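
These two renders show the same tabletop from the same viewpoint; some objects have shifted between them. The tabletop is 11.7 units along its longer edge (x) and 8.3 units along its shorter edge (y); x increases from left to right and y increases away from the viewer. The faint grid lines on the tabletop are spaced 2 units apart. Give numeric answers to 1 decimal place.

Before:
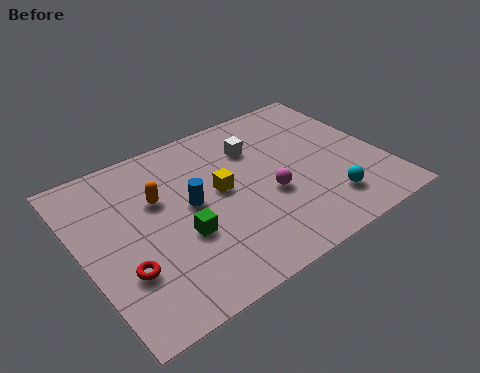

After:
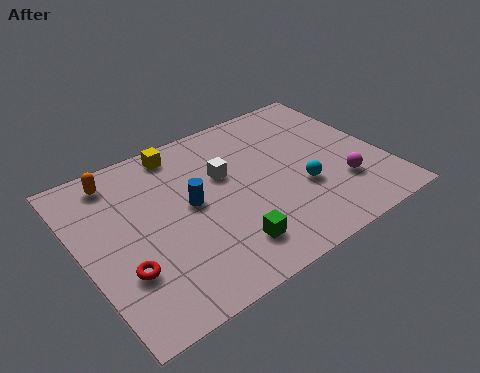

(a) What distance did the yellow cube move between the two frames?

3.0

The yellow cube was near (5.4, 4.5) before and (4.3, 7.3) after, so it travelled √(1.1² + 2.8²) ≈ 3.0 units.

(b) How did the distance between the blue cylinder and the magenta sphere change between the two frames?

+2.8

They were about 3.1 units apart before and 5.9 after — 2.8 units further apart.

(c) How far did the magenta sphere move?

2.8

The magenta sphere was near (7.1, 3.3) before and (9.8, 2.4) after, so it travelled √(2.7² + 0.9²) ≈ 2.8 units.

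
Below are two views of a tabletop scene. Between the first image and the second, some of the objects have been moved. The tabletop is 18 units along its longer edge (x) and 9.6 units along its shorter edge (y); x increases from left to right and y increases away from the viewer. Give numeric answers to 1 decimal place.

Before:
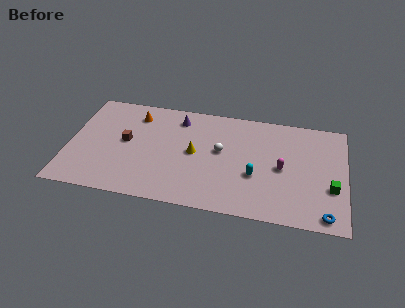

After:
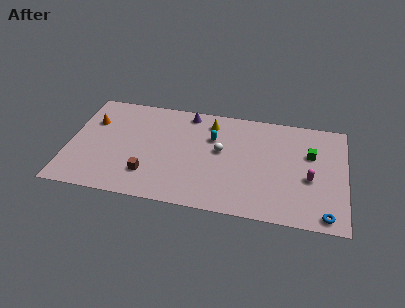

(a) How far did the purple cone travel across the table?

0.8

The purple cone was near (7.0, 7.9) before and (7.6, 8.5) after, so it travelled √(0.6² + 0.6²) ≈ 0.8 units.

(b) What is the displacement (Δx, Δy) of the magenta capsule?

(1.8, -0.6)

From the two frames, the magenta capsule sits at roughly (13.9, 4.6) before and (15.7, 4.0) after.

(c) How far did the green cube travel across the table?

3.1

The green cube moved from about (17.1, 3.4) to (15.7, 6.2), a distance of √(1.4² + 2.8²) ≈ 3.1.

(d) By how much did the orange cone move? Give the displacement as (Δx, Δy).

(-2.8, -1.1)

From the two frames, the orange cone sits at roughly (4.2, 7.7) before and (1.4, 6.6) after.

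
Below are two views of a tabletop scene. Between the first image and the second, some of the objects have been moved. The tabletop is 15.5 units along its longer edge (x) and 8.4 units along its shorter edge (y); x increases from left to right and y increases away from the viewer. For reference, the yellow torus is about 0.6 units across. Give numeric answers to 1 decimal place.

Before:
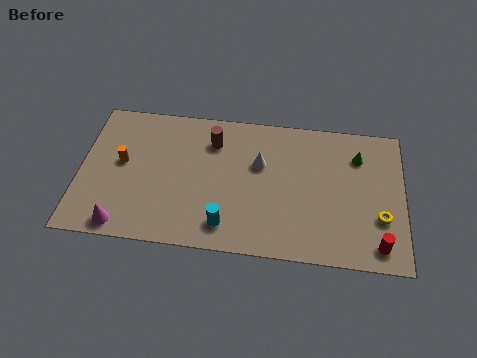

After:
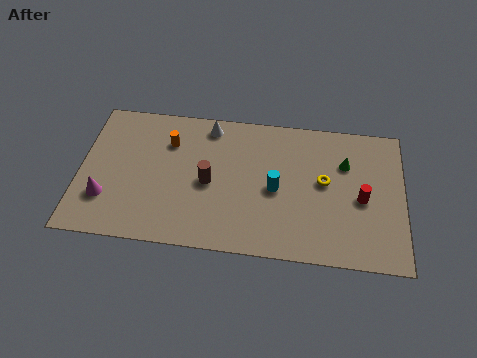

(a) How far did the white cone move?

3.2

From (8.6, 5.3) to (6.1, 7.3), the white cone covered √(2.5² + 2.0²) ≈ 3.2 units.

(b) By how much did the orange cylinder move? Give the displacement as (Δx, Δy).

(2.2, 1.5)

From the two frames, the orange cylinder sits at roughly (2.0, 4.6) before and (4.2, 6.1) after.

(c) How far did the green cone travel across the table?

0.8

The green cone was near (13.3, 6.3) before and (12.7, 5.8) after, so it travelled √(0.6² + 0.5²) ≈ 0.8 units.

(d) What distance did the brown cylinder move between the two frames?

2.5

The brown cylinder moved from about (6.3, 6.4) to (6.2, 3.9), a distance of √(0.1² + 2.5²) ≈ 2.5.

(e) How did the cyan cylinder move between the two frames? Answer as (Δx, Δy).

(2.3, 2.4)

From the two frames, the cyan cylinder sits at roughly (7.1, 1.5) before and (9.4, 3.9) after.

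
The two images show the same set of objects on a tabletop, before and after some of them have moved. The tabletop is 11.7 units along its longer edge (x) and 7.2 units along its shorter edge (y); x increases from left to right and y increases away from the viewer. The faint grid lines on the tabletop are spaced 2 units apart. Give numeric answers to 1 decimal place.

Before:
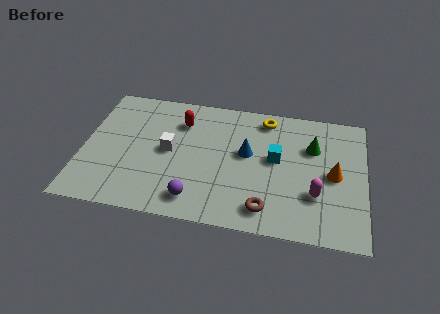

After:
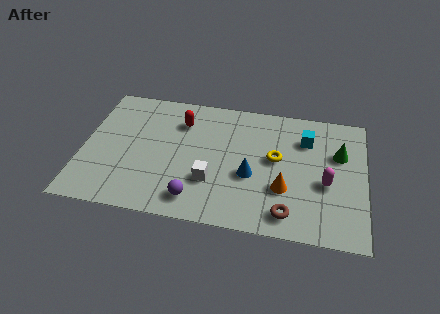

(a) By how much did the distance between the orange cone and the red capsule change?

-1.4

The distance was about 6.7 in the first image and 5.3 in the second, so they moved 1.4 units closer together.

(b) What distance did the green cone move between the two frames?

1.1

The green cone moved from about (9.5, 4.9) to (10.6, 4.7), a distance of √(1.1² + 0.2²) ≈ 1.1.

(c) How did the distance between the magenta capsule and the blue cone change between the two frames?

-0.3

Before: roughly 3.4 units apart; after: 3.1. That's 0.3 units closer together.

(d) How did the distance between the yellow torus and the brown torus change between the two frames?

-2.0

Before: roughly 5.0 units apart; after: 3.0. That's 2.0 units closer together.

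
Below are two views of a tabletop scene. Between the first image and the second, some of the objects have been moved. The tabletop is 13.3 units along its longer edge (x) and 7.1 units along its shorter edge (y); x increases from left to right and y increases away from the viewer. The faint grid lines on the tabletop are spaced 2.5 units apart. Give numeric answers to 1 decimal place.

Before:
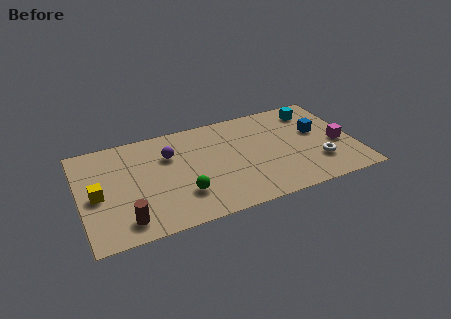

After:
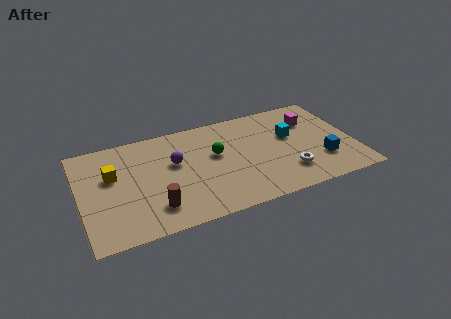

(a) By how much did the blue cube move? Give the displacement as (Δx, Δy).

(0.0, -2.1)

The blue cube was at about (11.6, 4.2) and moved to about (11.6, 2.1).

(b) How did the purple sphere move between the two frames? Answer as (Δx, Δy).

(0.2, -0.6)

The purple sphere started near (4.4, 4.9) and ended near (4.6, 4.3).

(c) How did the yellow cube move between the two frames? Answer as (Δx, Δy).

(0.8, 1.1)

From the two frames, the yellow cube sits at roughly (0.8, 3.3) before and (1.6, 4.4) after.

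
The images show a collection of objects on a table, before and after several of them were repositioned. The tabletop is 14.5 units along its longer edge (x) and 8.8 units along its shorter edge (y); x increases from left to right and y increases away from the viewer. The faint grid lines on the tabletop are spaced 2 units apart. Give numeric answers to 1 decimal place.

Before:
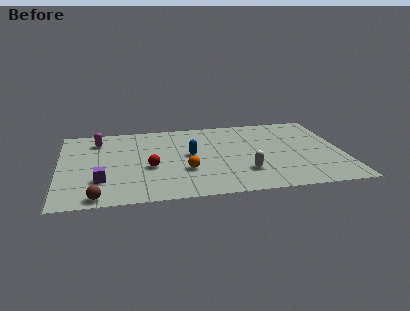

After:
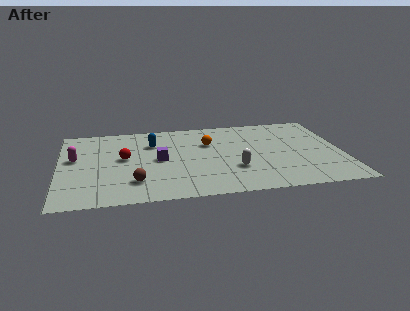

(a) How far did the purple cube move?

3.6

The purple cube was near (2.1, 2.5) before and (5.1, 4.4) after, so it travelled √(3.0² + 1.9²) ≈ 3.6 units.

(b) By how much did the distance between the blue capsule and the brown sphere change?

-1.9

The distance was about 6.2 in the first image and 4.3 in the second, so they moved 1.9 units closer together.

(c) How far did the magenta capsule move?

2.2

The magenta capsule moved from about (2.0, 7.0) to (0.8, 5.1), a distance of √(1.2² + 1.9²) ≈ 2.2.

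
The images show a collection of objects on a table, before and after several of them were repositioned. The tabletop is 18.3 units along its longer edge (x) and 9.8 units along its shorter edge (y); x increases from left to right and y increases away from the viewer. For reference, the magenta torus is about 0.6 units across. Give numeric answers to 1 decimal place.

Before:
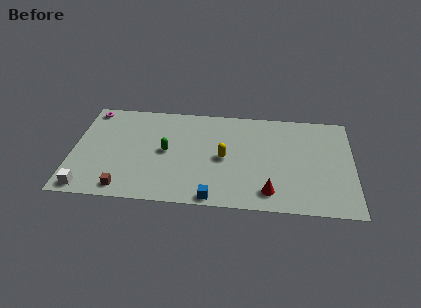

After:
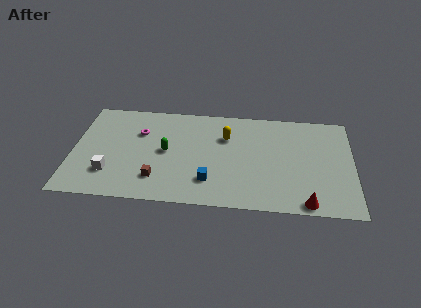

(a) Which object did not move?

the green capsule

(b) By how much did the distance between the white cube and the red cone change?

+1.1

The distance was about 11.8 in the first image and 12.9 in the second, so they moved 1.1 units further apart.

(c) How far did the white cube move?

2.1

The white cube moved from about (1.1, 1.0) to (2.5, 2.6), a distance of √(1.4² + 1.6²) ≈ 2.1.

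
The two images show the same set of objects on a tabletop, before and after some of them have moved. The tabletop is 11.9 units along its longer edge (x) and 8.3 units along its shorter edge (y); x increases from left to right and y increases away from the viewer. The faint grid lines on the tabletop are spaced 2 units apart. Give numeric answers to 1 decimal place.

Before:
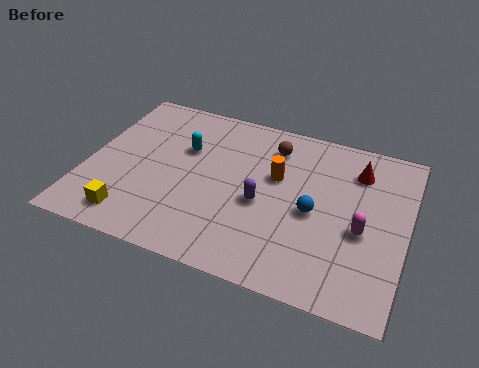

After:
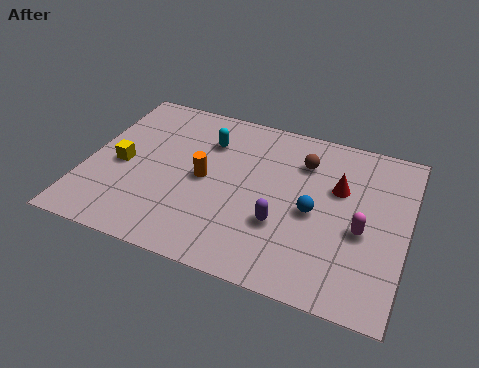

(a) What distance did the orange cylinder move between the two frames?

2.8

The orange cylinder moved from about (7.0, 5.1) to (4.4, 4.1), a distance of √(2.6² + 1.0²) ≈ 2.8.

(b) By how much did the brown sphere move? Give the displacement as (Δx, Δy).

(1.2, -0.4)

From the two frames, the brown sphere sits at roughly (6.7, 6.6) before and (7.9, 6.2) after.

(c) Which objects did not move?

the blue sphere and the magenta capsule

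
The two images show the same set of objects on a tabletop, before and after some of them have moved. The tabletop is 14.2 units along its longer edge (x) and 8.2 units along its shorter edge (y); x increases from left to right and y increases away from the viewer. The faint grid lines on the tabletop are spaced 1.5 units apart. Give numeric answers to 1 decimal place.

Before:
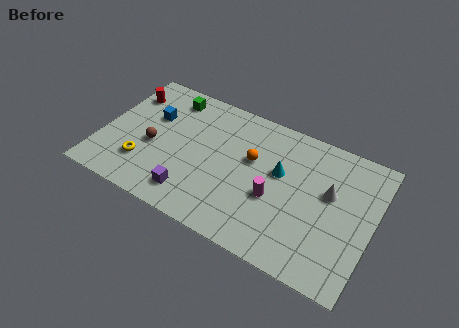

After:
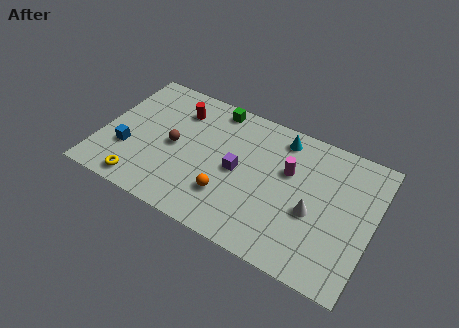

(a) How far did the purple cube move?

3.3

The purple cube was near (5.1, 1.5) before and (7.2, 4.0) after, so it travelled √(2.1² + 2.5²) ≈ 3.3 units.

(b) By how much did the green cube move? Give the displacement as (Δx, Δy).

(2.4, 0.4)

The green cube started near (3.1, 6.9) and ended near (5.5, 7.3).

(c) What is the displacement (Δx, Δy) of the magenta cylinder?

(0.5, 1.9)

The magenta cylinder started near (9.2, 3.3) and ended near (9.7, 5.2).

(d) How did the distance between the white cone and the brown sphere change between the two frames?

-1.9

They were about 9.3 units apart before and 7.4 after — 1.9 units closer together.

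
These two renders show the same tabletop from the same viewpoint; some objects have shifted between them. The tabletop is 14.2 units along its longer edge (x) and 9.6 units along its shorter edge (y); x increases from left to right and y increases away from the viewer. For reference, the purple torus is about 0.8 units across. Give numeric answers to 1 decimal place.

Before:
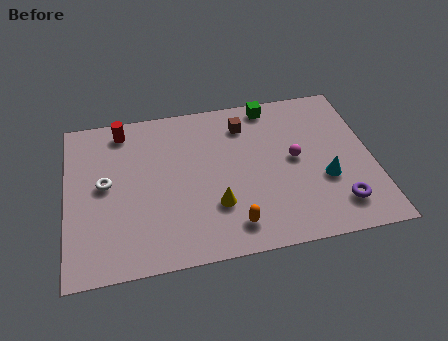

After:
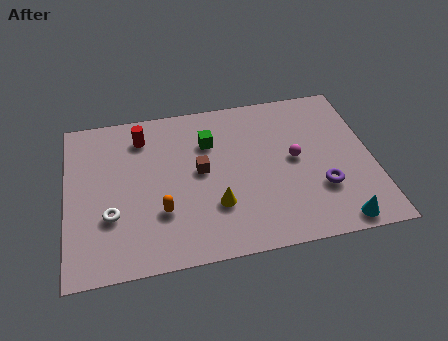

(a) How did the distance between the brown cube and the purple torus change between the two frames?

-1.1

Before: roughly 7.0 units apart; after: 5.9. That's 1.1 units closer together.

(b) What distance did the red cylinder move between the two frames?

1.1

From (2.7, 8.3) to (3.6, 7.7), the red cylinder covered √(0.9² + 0.6²) ≈ 1.1 units.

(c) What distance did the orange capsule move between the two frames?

3.5

From (7.5, 1.6) to (4.3, 3.0), the orange capsule covered √(3.2² + 1.4²) ≈ 3.5 units.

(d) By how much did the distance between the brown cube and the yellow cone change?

-2.7

They were about 5.0 units apart before and 2.3 after — 2.7 units closer together.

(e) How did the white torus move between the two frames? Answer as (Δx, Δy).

(0.2, -1.9)

The white torus was at about (1.8, 5.1) and moved to about (2.0, 3.2).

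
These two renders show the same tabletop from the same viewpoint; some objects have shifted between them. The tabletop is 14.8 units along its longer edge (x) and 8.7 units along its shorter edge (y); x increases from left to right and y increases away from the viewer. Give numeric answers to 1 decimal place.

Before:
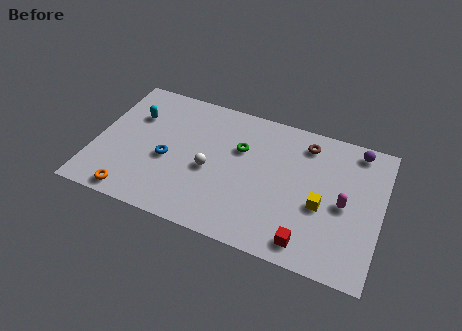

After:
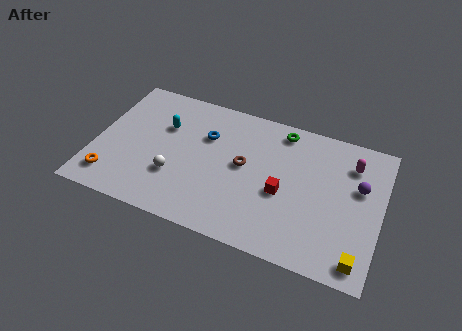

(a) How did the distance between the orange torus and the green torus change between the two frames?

+3.2

The distance was about 7.0 in the first image and 10.2 in the second, so they moved 3.2 units further apart.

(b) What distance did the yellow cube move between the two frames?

3.3

The yellow cube was near (11.8, 3.6) before and (13.9, 1.1) after, so it travelled √(2.1² + 2.5²) ≈ 3.3 units.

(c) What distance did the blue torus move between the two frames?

2.8

The blue torus was near (3.8, 3.7) before and (5.6, 5.9) after, so it travelled √(1.8² + 2.2²) ≈ 2.8 units.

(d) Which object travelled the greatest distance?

the brown torus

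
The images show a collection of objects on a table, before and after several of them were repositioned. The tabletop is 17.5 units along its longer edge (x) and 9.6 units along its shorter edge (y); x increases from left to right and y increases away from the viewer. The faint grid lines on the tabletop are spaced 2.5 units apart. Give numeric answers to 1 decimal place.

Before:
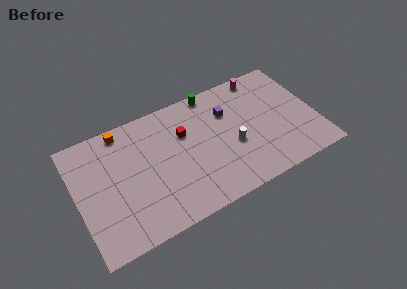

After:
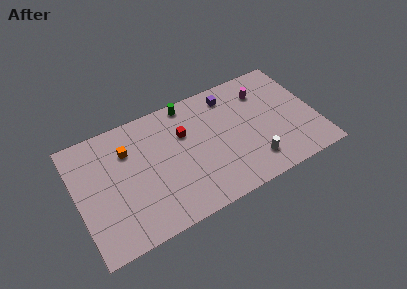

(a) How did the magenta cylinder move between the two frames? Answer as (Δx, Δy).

(-0.1, -1.3)

The magenta cylinder started near (14.1, 8.6) and ended near (14.0, 7.3).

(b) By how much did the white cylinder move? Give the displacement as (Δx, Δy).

(1.2, -1.9)

The white cylinder started near (11.3, 3.9) and ended near (12.5, 2.0).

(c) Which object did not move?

the red cube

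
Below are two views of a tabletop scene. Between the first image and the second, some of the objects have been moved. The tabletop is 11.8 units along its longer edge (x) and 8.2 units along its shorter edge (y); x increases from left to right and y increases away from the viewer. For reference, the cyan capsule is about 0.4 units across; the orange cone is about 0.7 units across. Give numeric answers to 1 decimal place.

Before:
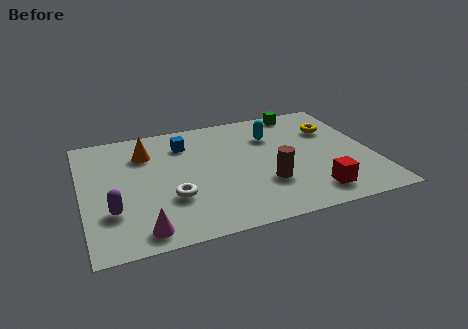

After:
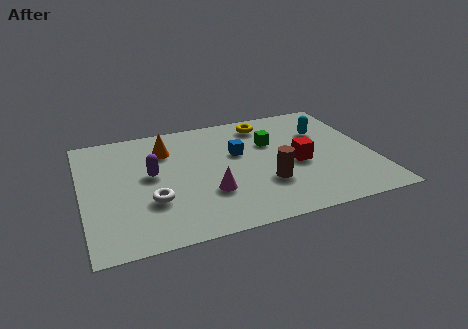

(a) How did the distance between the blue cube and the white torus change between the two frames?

+0.7

They were about 3.7 units apart before and 4.4 after — 0.7 units further apart.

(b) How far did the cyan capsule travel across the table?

2.1

From (7.9, 5.9) to (10.0, 5.6), the cyan capsule covered √(2.1² + 0.3²) ≈ 2.1 units.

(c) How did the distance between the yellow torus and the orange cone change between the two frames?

-3.4

They were about 7.7 units apart before and 4.3 after — 3.4 units closer together.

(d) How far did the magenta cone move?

3.2

The magenta cone was near (2.2, 1.0) before and (5.0, 2.6) after, so it travelled √(2.8² + 1.6²) ≈ 3.2 units.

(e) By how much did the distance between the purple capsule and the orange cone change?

-2.2

Before: roughly 3.9 units apart; after: 1.7. That's 2.2 units closer together.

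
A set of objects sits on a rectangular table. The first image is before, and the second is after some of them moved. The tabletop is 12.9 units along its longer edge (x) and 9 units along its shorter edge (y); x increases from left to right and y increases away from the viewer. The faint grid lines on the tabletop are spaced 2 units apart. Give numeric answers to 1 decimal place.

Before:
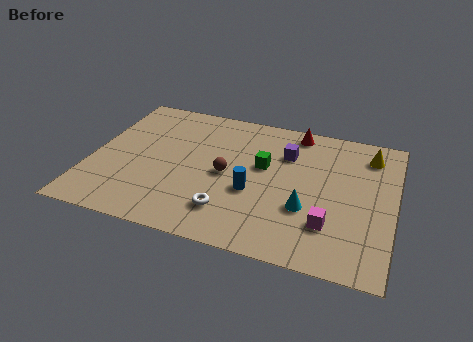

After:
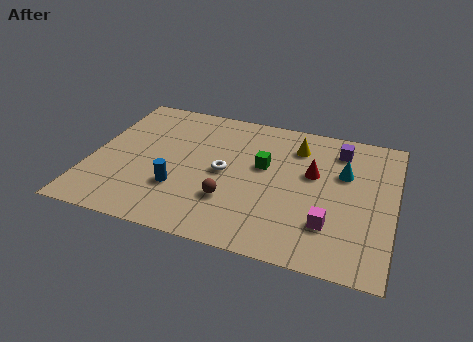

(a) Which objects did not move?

the magenta cube and the green cube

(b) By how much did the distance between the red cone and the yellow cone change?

-1.5

Before: roughly 3.3 units apart; after: 1.8. That's 1.5 units closer together.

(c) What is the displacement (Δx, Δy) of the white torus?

(-0.4, 2.4)

The white torus started near (6.1, 2.0) and ended near (5.7, 4.4).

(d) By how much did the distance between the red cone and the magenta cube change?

-2.8

They were about 5.9 units apart before and 3.1 after — 2.8 units closer together.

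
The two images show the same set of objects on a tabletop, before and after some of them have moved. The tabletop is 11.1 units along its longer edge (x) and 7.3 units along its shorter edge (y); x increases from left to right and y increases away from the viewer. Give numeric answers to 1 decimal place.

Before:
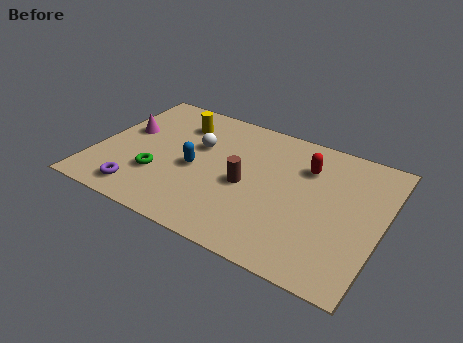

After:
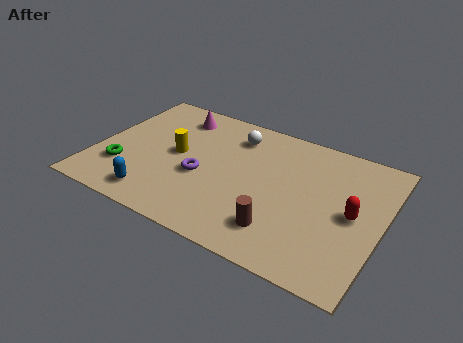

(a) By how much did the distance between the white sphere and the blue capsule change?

+4.0

Before: roughly 1.3 units apart; after: 5.3. That's 4.0 units further apart.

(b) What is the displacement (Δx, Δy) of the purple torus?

(2.1, 1.9)

The purple torus started near (2.1, 1.1) and ended near (4.2, 3.0).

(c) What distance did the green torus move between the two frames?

1.4

The green torus moved from about (2.6, 2.3) to (1.2, 2.1), a distance of √(1.4² + 0.2²) ≈ 1.4.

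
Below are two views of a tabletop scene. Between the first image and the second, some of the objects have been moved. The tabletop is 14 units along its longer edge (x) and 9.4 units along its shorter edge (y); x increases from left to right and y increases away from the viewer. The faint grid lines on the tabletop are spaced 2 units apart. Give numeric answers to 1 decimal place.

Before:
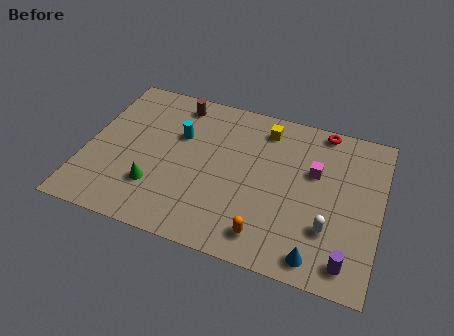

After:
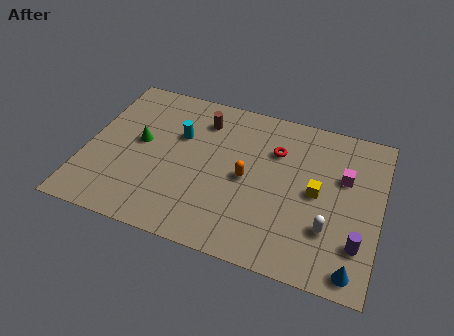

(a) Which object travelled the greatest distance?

the yellow cube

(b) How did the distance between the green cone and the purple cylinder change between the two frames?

+1.6

Before: roughly 9.3 units apart; after: 10.9. That's 1.6 units further apart.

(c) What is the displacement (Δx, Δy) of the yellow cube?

(2.7, -3.1)

The yellow cube started near (8.3, 7.8) and ended near (11.0, 4.7).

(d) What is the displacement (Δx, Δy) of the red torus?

(-2.1, -2.0)

The red torus started near (11.0, 8.6) and ended near (8.9, 6.6).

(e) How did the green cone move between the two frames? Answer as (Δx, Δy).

(-1.0, 2.5)

From the two frames, the green cone sits at roughly (3.5, 2.6) before and (2.5, 5.1) after.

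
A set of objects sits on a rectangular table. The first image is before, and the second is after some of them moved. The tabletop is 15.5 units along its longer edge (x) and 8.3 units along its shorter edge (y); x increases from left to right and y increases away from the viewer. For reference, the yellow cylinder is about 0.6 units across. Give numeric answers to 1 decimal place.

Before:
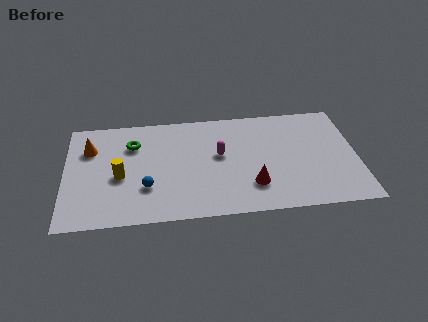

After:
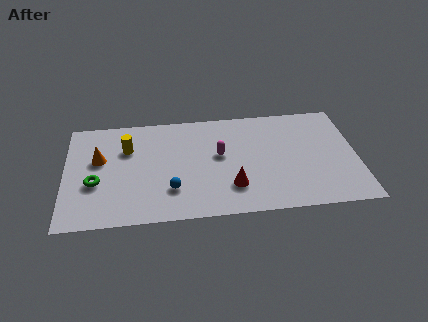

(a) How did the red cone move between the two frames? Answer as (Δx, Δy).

(-1.1, 0.0)

From the two frames, the red cone sits at roughly (9.9, 2.2) before and (8.8, 2.2) after.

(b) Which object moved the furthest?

the green torus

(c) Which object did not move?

the magenta capsule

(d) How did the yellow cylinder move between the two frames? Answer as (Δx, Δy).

(0.4, 2.1)

From the two frames, the yellow cylinder sits at roughly (2.9, 3.6) before and (3.3, 5.7) after.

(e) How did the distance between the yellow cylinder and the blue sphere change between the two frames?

+2.4

Before: roughly 1.7 units apart; after: 4.1. That's 2.4 units further apart.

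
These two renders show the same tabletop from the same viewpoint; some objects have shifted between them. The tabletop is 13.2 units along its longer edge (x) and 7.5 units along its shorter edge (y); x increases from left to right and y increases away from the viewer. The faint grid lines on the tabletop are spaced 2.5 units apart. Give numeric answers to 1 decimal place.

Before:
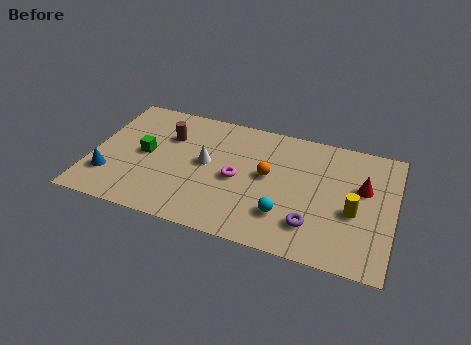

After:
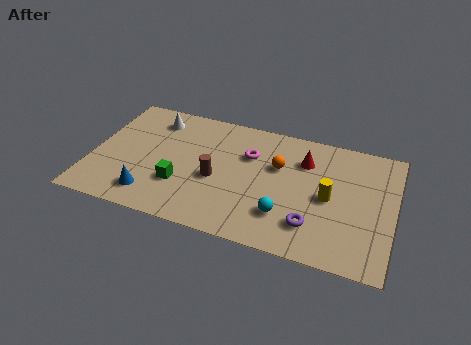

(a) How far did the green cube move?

2.2

From (2.3, 3.8) to (4.0, 2.4), the green cube covered √(1.7² + 1.4²) ≈ 2.2 units.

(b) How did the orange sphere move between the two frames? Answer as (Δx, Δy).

(0.4, 0.7)

The orange sphere started near (7.7, 4.1) and ended near (8.1, 4.8).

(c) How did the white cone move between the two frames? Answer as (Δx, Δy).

(-2.5, 2.1)

The white cone started near (5.0, 4.0) and ended near (2.5, 6.1).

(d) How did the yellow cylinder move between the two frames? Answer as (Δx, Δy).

(-1.1, 0.5)

From the two frames, the yellow cylinder sits at roughly (11.5, 3.1) before and (10.4, 3.6) after.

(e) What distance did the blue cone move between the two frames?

2.0

From (0.9, 2.0) to (2.8, 1.4), the blue cone covered √(1.9² + 0.6²) ≈ 2.0 units.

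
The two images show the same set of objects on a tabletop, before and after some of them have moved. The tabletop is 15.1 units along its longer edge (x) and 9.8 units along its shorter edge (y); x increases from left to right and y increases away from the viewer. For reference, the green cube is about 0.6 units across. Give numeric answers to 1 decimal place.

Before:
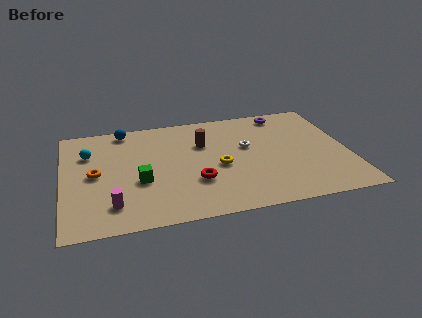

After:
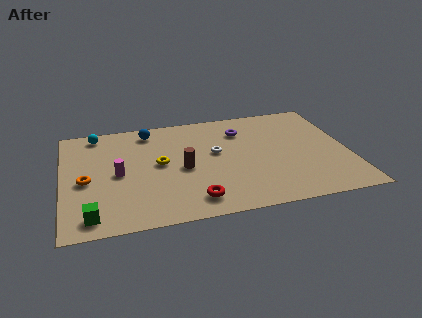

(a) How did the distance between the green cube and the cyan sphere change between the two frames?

+3.4

Before: roughly 4.0 units apart; after: 7.4. That's 3.4 units further apart.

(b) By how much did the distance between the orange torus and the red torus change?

+0.7

Before: roughly 5.5 units apart; after: 6.2. That's 0.7 units further apart.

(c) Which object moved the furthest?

the green cube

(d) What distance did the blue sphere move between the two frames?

1.4

From (3.4, 8.8) to (4.7, 8.4), the blue sphere covered √(1.3² + 0.4²) ≈ 1.4 units.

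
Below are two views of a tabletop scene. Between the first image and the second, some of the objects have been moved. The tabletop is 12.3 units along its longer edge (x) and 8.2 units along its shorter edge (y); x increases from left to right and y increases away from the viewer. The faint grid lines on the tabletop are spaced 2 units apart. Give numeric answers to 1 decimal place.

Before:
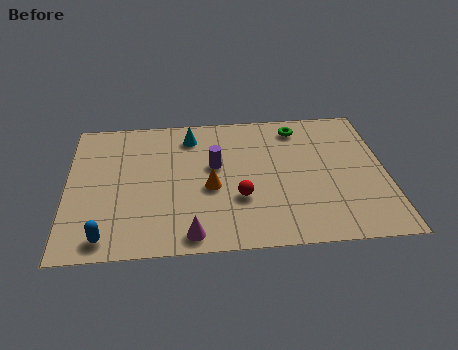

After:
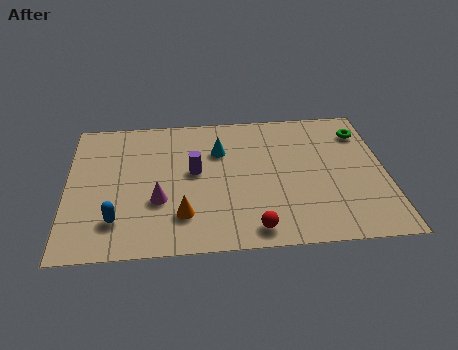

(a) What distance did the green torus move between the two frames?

2.5

The green torus was near (9.0, 6.9) before and (11.5, 6.4) after, so it travelled √(2.5² + 0.5²) ≈ 2.5 units.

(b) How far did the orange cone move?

1.9

From (5.5, 3.5) to (4.4, 2.0), the orange cone covered √(1.1² + 1.5²) ≈ 1.9 units.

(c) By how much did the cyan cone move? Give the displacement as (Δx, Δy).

(1.1, -1.0)

The cyan cone started near (4.8, 6.7) and ended near (5.9, 5.7).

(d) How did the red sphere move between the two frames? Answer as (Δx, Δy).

(0.5, -1.8)

The red sphere started near (6.6, 2.8) and ended near (7.1, 1.0).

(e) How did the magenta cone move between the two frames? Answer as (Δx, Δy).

(-1.2, 2.0)

The magenta cone started near (4.7, 0.9) and ended near (3.5, 2.9).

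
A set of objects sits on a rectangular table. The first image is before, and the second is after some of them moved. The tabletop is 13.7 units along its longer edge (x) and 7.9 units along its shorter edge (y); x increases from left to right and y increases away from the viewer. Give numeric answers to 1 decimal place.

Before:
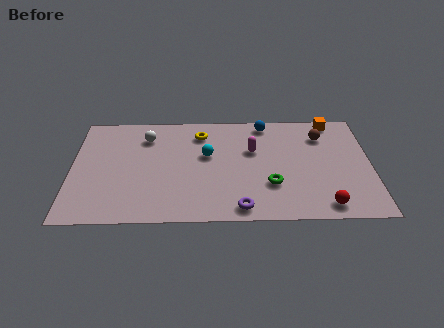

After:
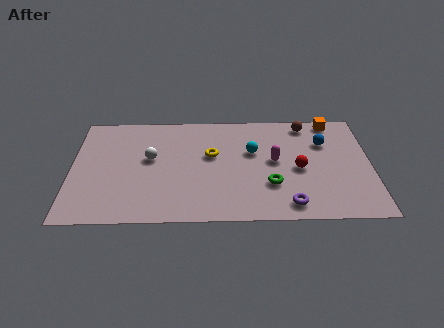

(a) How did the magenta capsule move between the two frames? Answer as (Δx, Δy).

(1.0, -0.8)

The magenta capsule started near (8.3, 5.0) and ended near (9.3, 4.2).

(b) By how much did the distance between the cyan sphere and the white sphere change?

+1.6

They were about 3.1 units apart before and 4.7 after — 1.6 units further apart.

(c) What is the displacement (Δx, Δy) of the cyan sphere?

(2.1, 0.2)

The cyan sphere started near (6.2, 4.7) and ended near (8.3, 4.9).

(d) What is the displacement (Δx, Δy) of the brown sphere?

(-0.7, 0.9)

The brown sphere started near (11.5, 6.0) and ended near (10.8, 6.9).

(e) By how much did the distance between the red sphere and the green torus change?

-1.1

Before: roughly 2.8 units apart; after: 1.7. That's 1.1 units closer together.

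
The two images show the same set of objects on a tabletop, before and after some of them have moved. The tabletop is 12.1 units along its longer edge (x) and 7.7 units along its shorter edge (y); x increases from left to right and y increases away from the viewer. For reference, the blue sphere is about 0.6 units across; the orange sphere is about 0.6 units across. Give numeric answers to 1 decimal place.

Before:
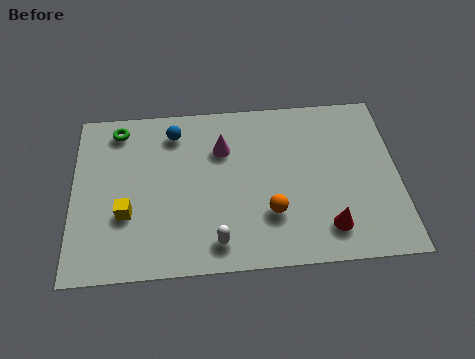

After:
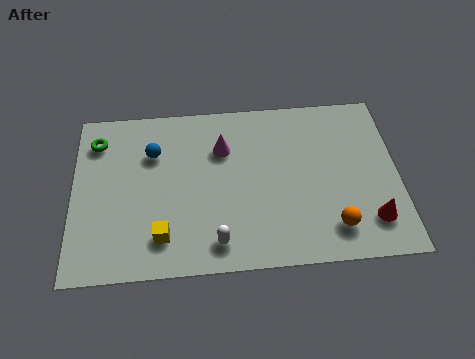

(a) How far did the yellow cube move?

1.7

The yellow cube moved from about (2.0, 2.7) to (3.3, 1.6), a distance of √(1.3² + 1.1²) ≈ 1.7.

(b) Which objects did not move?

the white capsule and the magenta cone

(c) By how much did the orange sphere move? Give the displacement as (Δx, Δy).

(2.3, -0.8)

The orange sphere was at about (7.3, 2.3) and moved to about (9.6, 1.5).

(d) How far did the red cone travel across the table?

1.6

The red cone moved from about (9.4, 1.5) to (11.0, 1.7), a distance of √(1.6² + 0.2²) ≈ 1.6.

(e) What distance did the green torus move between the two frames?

0.9

From (1.7, 6.6) to (0.9, 6.1), the green torus covered √(0.8² + 0.5²) ≈ 0.9 units.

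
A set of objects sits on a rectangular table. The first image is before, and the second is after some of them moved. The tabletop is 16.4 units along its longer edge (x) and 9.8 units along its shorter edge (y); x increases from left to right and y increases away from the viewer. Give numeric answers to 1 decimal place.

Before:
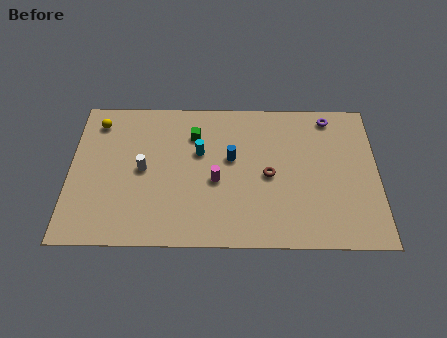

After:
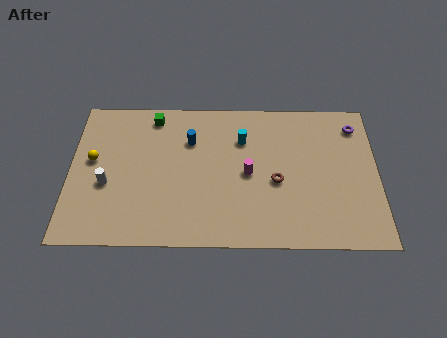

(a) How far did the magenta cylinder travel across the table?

1.8

The magenta cylinder was near (7.8, 4.2) before and (9.5, 4.7) after, so it travelled √(1.7² + 0.5²) ≈ 1.8 units.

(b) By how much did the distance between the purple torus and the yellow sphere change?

+1.8

They were about 12.5 units apart before and 14.3 after — 1.8 units further apart.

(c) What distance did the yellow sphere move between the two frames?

2.6

From (1.4, 8.1) to (1.2, 5.5), the yellow sphere covered √(0.2² + 2.6²) ≈ 2.6 units.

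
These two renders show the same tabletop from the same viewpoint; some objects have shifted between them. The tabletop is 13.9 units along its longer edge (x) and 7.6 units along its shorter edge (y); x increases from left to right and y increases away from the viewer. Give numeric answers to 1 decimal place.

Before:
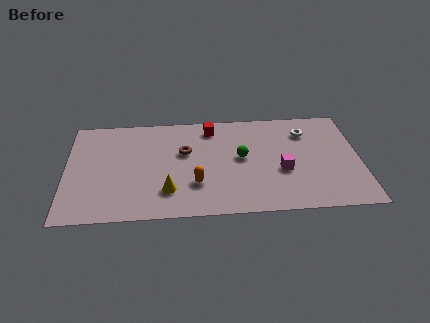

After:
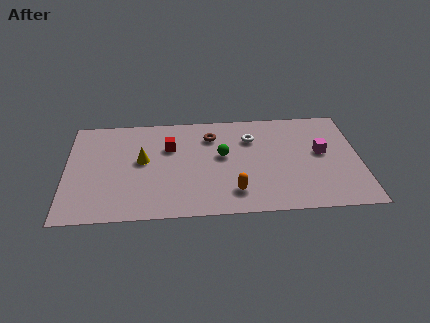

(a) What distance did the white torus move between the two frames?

2.6

The white torus moved from about (11.4, 5.8) to (8.8, 5.5), a distance of √(2.6² + 0.3²) ≈ 2.6.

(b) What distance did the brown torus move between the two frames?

1.7

The brown torus was near (5.6, 4.7) before and (6.9, 5.8) after, so it travelled √(1.3² + 1.1²) ≈ 1.7 units.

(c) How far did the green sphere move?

0.9

From (8.3, 4.1) to (7.4, 4.3), the green sphere covered √(0.9² + 0.2²) ≈ 0.9 units.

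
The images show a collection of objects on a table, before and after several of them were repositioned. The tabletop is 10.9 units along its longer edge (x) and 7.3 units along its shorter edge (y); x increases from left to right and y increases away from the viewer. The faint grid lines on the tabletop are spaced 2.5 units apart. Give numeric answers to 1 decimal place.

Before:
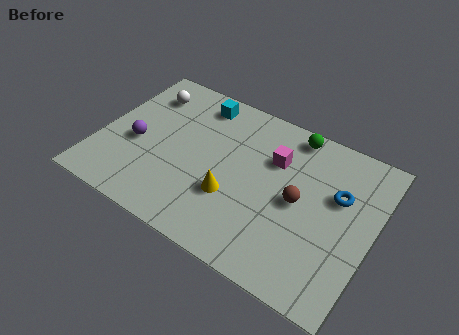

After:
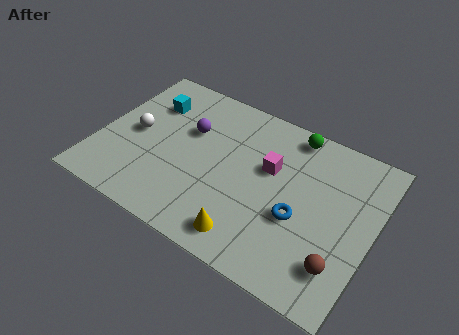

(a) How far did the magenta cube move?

0.5

The magenta cube was near (6.8, 5.0) before and (6.7, 4.5) after, so it travelled √(0.1² + 0.5²) ≈ 0.5 units.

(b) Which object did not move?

the green sphere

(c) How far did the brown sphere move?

2.7

From (8.0, 3.6) to (9.9, 1.7), the brown sphere covered √(1.9² + 1.9²) ≈ 2.7 units.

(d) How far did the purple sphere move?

2.5

The purple sphere was near (1.5, 3.1) before and (3.4, 4.7) after, so it travelled √(1.9² + 1.6²) ≈ 2.5 units.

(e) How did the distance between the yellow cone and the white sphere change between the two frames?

+0.4

Before: roughly 5.2 units apart; after: 5.6. That's 0.4 units further apart.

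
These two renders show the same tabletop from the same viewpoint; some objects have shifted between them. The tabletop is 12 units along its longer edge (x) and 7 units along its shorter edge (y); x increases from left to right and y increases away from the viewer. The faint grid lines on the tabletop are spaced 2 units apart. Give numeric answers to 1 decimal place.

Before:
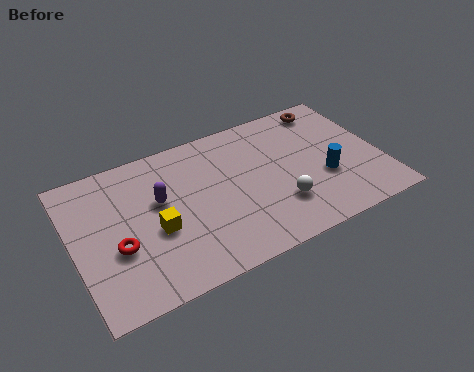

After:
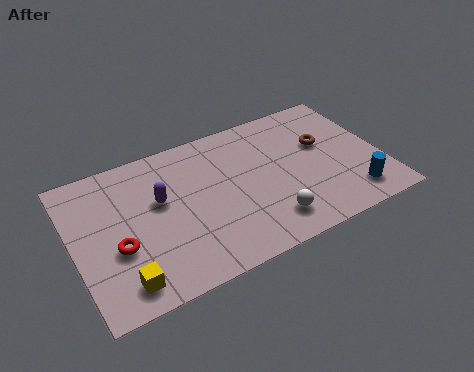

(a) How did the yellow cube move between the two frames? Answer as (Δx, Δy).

(-1.5, -1.8)

The yellow cube was at about (3.1, 2.9) and moved to about (1.6, 1.1).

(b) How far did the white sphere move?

0.8

The white sphere was near (7.8, 2.0) before and (7.3, 1.4) after, so it travelled √(0.5² + 0.6²) ≈ 0.8 units.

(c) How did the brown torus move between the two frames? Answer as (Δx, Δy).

(-0.5, -1.8)

From the two frames, the brown torus sits at roughly (10.4, 6.1) before and (9.9, 4.3) after.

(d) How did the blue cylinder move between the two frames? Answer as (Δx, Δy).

(0.9, -1.3)

The blue cylinder was at about (9.7, 2.6) and moved to about (10.6, 1.3).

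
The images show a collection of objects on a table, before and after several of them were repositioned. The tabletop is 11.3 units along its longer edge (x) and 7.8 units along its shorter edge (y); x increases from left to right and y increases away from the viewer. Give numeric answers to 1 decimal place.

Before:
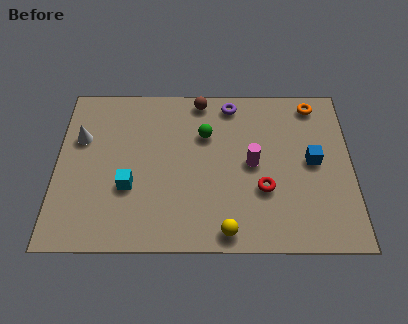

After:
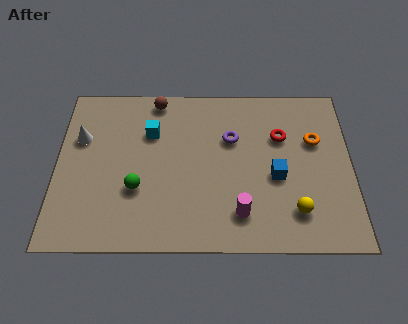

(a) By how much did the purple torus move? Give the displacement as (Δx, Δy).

(0.0, -1.7)

The purple torus was at about (6.7, 6.8) and moved to about (6.7, 5.1).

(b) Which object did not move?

the white cone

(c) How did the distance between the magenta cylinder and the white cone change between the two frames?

+0.3

They were about 6.7 units apart before and 7.0 after — 0.3 units further apart.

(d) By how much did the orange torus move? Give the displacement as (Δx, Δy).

(0.0, -1.8)

The orange torus was at about (9.9, 6.8) and moved to about (9.9, 5.0).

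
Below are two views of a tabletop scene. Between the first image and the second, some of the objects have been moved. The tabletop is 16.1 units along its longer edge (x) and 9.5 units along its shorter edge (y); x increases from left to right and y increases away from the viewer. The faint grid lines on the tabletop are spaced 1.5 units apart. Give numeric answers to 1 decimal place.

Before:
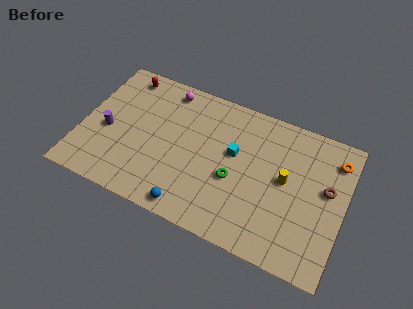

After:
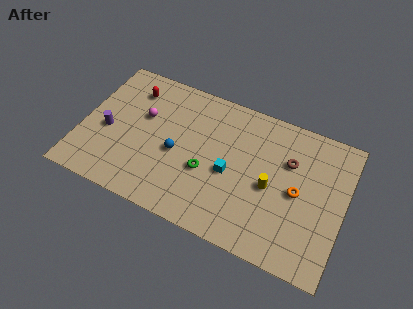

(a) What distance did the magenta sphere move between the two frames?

2.7

The magenta sphere moved from about (4.8, 8.3) to (3.6, 5.9), a distance of √(1.2² + 2.4²) ≈ 2.7.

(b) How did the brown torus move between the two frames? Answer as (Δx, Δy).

(-2.4, 0.9)

From the two frames, the brown torus sits at roughly (15.0, 5.5) before and (12.6, 6.4) after.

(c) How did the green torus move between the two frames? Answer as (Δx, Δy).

(-1.7, -0.2)

From the two frames, the green torus sits at roughly (9.5, 3.9) before and (7.8, 3.7) after.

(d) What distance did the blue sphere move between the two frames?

3.5

The blue sphere was near (7.2, 1.0) before and (5.9, 4.2) after, so it travelled √(1.3² + 3.2²) ≈ 3.5 units.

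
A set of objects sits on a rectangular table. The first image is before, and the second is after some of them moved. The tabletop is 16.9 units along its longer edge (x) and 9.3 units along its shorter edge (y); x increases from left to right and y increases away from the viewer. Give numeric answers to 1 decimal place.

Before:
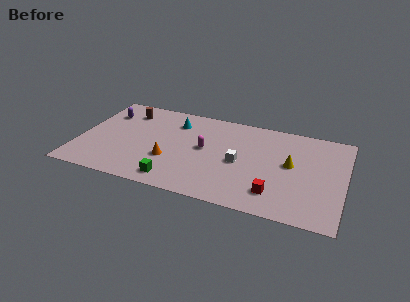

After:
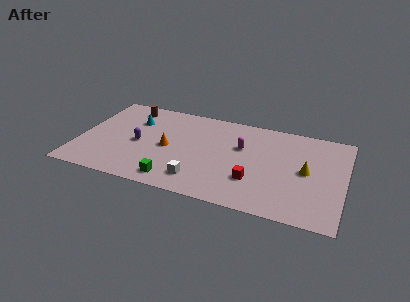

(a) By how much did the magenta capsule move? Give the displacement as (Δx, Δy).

(2.3, 0.9)

From the two frames, the magenta capsule sits at roughly (8.0, 5.0) before and (10.3, 5.9) after.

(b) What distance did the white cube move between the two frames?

3.5

The white cube was near (10.3, 4.3) before and (7.9, 1.8) after, so it travelled √(2.4² + 2.5²) ≈ 3.5 units.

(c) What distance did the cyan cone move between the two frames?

2.7

The cyan cone was near (5.9, 7.2) before and (3.3, 6.6) after, so it travelled √(2.6² + 0.6²) ≈ 2.7 units.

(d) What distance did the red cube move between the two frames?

1.6

The red cube was near (12.7, 2.0) before and (11.3, 2.8) after, so it travelled √(1.4² + 0.8²) ≈ 1.6 units.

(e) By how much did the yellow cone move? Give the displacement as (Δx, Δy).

(1.0, -0.4)

The yellow cone started near (13.5, 5.1) and ended near (14.5, 4.7).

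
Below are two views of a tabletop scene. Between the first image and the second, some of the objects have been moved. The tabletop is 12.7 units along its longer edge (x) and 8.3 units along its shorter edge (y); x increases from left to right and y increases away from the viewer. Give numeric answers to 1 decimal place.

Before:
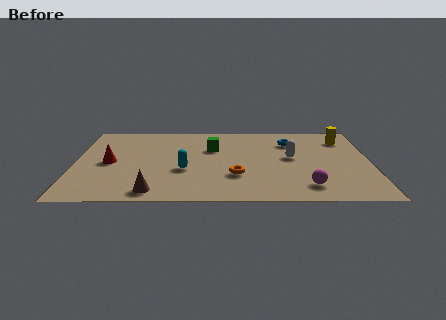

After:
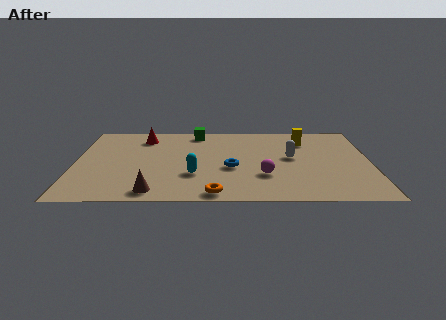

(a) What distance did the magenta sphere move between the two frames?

2.1

From (9.9, 1.5) to (8.1, 2.6), the magenta sphere covered √(1.8² + 1.1²) ≈ 2.1 units.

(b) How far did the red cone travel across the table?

3.0

The red cone moved from about (1.5, 4.0) to (2.9, 6.7), a distance of √(1.4² + 2.7²) ≈ 3.0.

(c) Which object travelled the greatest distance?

the blue torus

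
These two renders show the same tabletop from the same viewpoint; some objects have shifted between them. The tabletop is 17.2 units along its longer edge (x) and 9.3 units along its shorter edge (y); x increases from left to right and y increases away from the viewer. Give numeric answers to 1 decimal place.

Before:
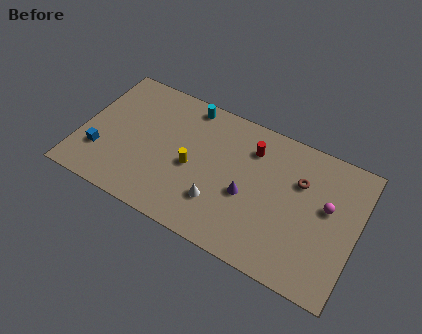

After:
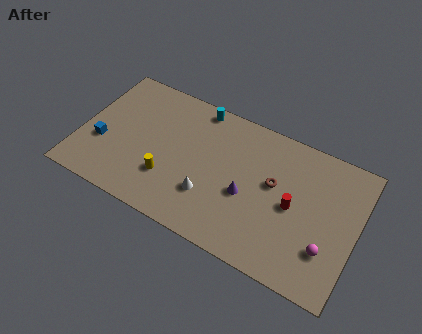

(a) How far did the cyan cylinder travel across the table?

0.6

The cyan cylinder moved from about (6.2, 8.3) to (6.8, 8.4), a distance of √(0.6² + 0.1²) ≈ 0.6.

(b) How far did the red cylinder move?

3.9

The red cylinder was near (10.4, 7.1) before and (13.3, 4.5) after, so it travelled √(2.9² + 2.6²) ≈ 3.9 units.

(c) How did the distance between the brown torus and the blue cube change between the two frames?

-1.8

Before: roughly 12.6 units apart; after: 10.8. That's 1.8 units closer together.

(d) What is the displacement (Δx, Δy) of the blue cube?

(0.0, 0.7)

The blue cube started near (1.4, 2.7) and ended near (1.4, 3.4).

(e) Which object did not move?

the purple cone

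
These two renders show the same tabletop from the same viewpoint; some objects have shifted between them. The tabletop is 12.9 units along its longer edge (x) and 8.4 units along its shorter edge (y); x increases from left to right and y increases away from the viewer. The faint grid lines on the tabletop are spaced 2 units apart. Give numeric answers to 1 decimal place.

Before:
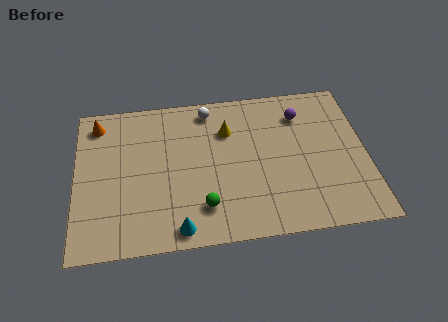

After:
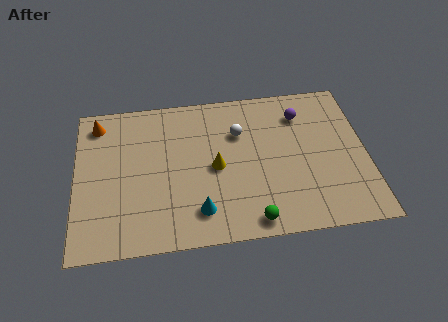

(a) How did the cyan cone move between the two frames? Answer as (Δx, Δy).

(0.9, 0.8)

The cyan cone started near (4.5, 0.9) and ended near (5.4, 1.7).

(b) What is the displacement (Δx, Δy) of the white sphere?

(1.3, -1.5)

The white sphere started near (6.0, 7.3) and ended near (7.3, 5.8).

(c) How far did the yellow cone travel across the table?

2.1

The yellow cone moved from about (6.8, 6.0) to (6.2, 4.0), a distance of √(0.6² + 2.0²) ≈ 2.1.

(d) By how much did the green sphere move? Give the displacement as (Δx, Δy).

(2.1, -1.0)

From the two frames, the green sphere sits at roughly (5.6, 1.9) before and (7.7, 0.9) after.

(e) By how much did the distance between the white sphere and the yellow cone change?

+0.6

The distance was about 1.5 in the first image and 2.1 in the second, so they moved 0.6 units further apart.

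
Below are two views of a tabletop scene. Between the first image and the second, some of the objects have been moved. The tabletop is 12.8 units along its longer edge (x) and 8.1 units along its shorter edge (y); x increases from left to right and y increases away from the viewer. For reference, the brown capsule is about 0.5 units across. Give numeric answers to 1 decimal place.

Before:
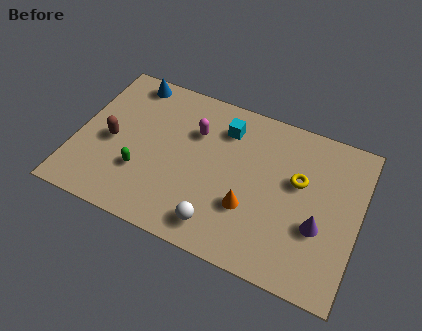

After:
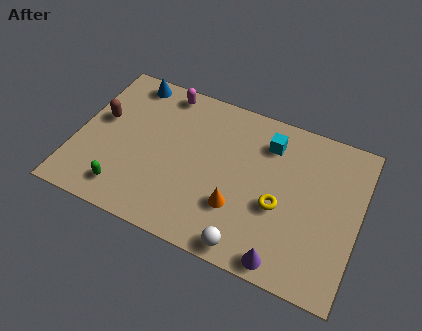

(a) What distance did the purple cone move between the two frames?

2.6

The purple cone was near (11.1, 3.0) before and (9.8, 0.8) after, so it travelled √(1.3² + 2.2²) ≈ 2.6 units.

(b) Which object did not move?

the blue cone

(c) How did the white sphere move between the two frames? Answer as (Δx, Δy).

(1.4, -0.5)

The white sphere started near (6.8, 1.3) and ended near (8.2, 0.8).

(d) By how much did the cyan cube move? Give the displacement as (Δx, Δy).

(2.0, 0.0)

The cyan cube started near (6.5, 6.3) and ended near (8.5, 6.3).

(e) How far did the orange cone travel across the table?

0.5

The orange cone was near (8.0, 2.7) before and (7.5, 2.5) after, so it travelled √(0.5² + 0.2²) ≈ 0.5 units.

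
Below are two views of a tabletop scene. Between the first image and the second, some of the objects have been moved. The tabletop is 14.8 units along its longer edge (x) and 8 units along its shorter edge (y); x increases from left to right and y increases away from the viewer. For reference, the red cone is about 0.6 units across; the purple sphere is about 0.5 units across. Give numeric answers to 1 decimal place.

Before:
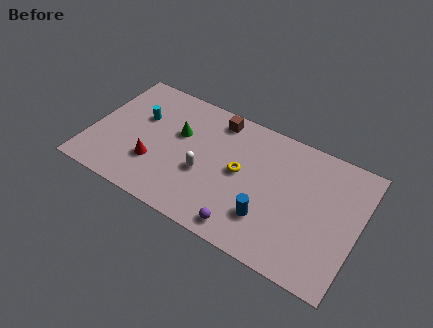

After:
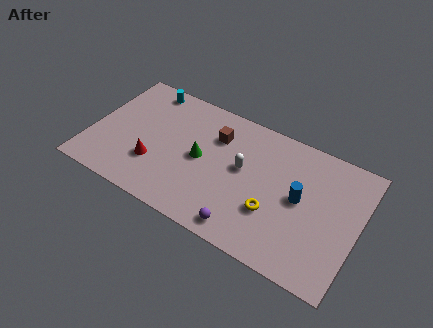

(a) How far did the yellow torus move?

2.5

The yellow torus was near (8.3, 4.2) before and (10.3, 2.7) after, so it travelled √(2.0² + 1.5²) ≈ 2.5 units.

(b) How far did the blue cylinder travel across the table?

2.5

The blue cylinder was near (10.1, 2.2) before and (11.6, 4.2) after, so it travelled √(1.5² + 2.0²) ≈ 2.5 units.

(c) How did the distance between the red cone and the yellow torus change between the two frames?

+1.7

The distance was about 4.9 in the first image and 6.6 in the second, so they moved 1.7 units further apart.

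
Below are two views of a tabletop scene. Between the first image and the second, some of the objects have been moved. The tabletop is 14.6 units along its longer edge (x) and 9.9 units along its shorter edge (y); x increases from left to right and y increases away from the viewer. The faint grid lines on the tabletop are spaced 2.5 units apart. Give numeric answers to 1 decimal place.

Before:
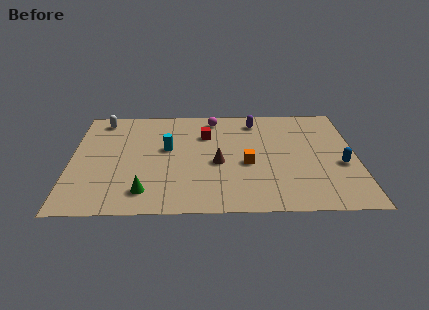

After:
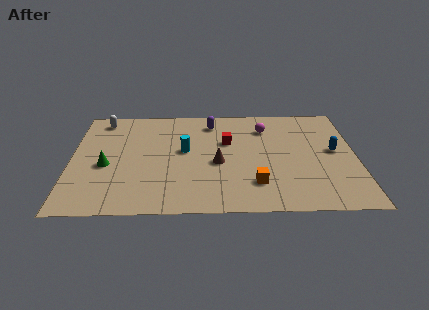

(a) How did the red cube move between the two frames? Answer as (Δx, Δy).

(1.1, -0.7)

The red cube was at about (6.9, 7.0) and moved to about (8.0, 6.3).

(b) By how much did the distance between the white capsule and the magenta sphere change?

+2.8

Before: roughly 5.8 units apart; after: 8.6. That's 2.8 units further apart.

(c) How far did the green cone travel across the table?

3.1

The green cone moved from about (3.8, 1.8) to (1.8, 4.2), a distance of √(2.0² + 2.4²) ≈ 3.1.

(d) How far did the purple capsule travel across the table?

2.3

From (9.5, 8.3) to (7.2, 8.2), the purple capsule covered √(2.3² + 0.1²) ≈ 2.3 units.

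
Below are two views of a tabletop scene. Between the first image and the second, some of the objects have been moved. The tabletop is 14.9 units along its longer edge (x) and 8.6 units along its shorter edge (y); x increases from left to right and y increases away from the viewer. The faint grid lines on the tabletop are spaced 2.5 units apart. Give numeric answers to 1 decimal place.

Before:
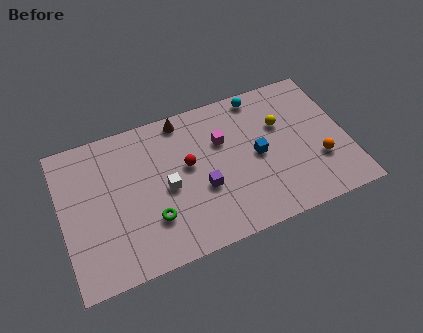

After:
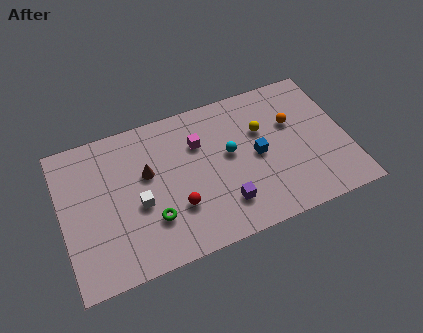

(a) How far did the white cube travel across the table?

1.6

From (5.4, 4.0) to (3.9, 3.6), the white cube covered √(1.5² + 0.4²) ≈ 1.6 units.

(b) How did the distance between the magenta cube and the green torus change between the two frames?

-0.6

Before: roughly 5.1 units apart; after: 4.5. That's 0.6 units closer together.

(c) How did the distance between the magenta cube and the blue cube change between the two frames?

+1.1

The distance was about 2.3 in the first image and 3.4 in the second, so they moved 1.1 units further apart.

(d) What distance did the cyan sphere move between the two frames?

3.5

From (10.7, 7.7) to (8.8, 4.8), the cyan sphere covered √(1.9² + 2.9²) ≈ 3.5 units.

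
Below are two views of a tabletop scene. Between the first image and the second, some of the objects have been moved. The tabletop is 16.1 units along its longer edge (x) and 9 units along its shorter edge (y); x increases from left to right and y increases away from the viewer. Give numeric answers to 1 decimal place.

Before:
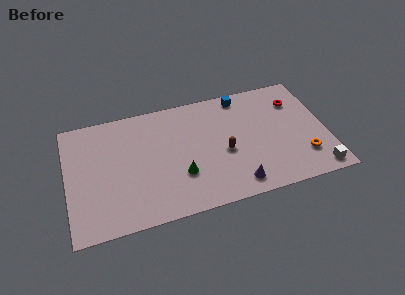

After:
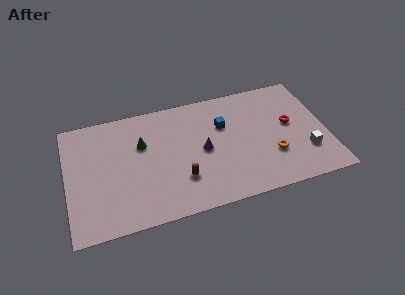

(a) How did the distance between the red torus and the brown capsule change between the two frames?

+1.9

They were about 5.5 units apart before and 7.4 after — 1.9 units further apart.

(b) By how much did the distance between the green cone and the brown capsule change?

+1.0

The distance was about 3.0 in the first image and 4.0 in the second, so they moved 1.0 units further apart.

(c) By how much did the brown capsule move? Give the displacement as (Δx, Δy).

(-2.8, -1.3)

The brown capsule started near (9.7, 3.9) and ended near (6.9, 2.6).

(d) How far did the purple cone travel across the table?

3.6

From (10.2, 1.3) to (8.4, 4.4), the purple cone covered √(1.8² + 3.1²) ≈ 3.6 units.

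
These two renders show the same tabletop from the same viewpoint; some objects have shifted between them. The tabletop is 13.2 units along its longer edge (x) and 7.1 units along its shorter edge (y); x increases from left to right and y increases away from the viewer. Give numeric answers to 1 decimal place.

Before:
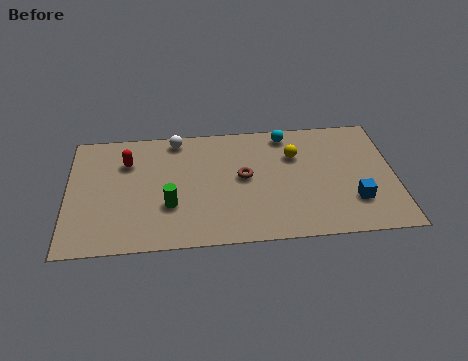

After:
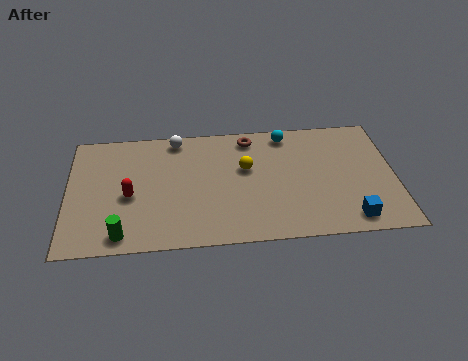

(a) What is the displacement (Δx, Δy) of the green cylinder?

(-1.9, -1.5)

The green cylinder started near (4.1, 2.4) and ended near (2.2, 0.9).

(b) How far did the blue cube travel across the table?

1.0

The blue cube was near (11.5, 2.0) before and (11.3, 1.0) after, so it travelled √(0.2² + 1.0²) ≈ 1.0 units.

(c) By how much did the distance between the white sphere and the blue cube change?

+0.4

They were about 8.3 units apart before and 8.7 after — 0.4 units further apart.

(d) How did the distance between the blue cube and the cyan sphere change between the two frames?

+0.8

They were about 4.9 units apart before and 5.7 after — 0.8 units further apart.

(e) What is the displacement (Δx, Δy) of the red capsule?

(0.1, -2.0)

The red capsule started near (2.4, 5.1) and ended near (2.5, 3.1).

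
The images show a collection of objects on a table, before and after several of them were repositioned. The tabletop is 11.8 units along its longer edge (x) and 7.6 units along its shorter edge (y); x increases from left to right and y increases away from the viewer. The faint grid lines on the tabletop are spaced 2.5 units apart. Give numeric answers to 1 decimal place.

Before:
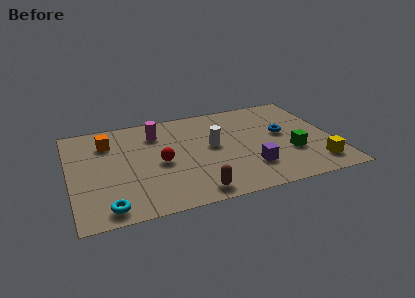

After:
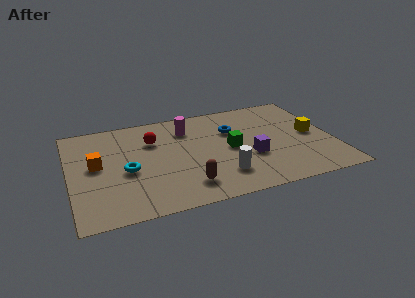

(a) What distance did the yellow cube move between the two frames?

2.4

The yellow cube moved from about (10.8, 1.4) to (10.9, 3.8), a distance of √(0.1² + 2.4²) ≈ 2.4.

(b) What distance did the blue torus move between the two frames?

2.4

The blue torus moved from about (9.6, 4.2) to (7.4, 5.1), a distance of √(2.2² + 0.9²) ≈ 2.4.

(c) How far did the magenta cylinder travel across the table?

1.4

The magenta cylinder was near (4.0, 5.8) before and (5.4, 5.8) after, so it travelled √(1.4² + 0.0²) ≈ 1.4 units.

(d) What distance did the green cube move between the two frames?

2.8

From (9.8, 2.6) to (7.2, 3.7), the green cube covered √(2.6² + 1.1²) ≈ 2.8 units.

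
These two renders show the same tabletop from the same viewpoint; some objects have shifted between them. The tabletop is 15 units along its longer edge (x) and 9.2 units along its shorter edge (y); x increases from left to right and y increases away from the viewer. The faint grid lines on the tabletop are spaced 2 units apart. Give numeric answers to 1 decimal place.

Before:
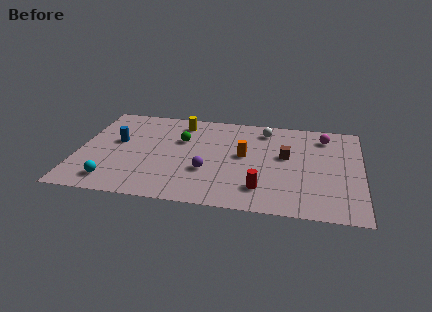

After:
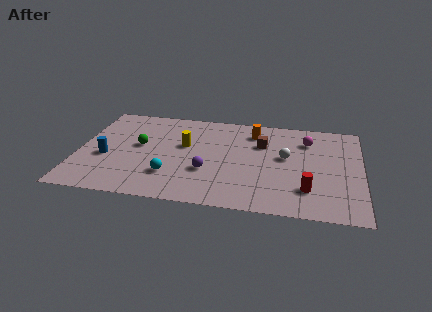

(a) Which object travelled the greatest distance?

the cyan sphere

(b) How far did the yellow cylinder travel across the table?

2.2

From (5.3, 7.7) to (5.6, 5.5), the yellow cylinder covered √(0.3² + 2.2²) ≈ 2.2 units.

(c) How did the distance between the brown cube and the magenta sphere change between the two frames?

-0.5

They were about 3.0 units apart before and 2.5 after — 0.5 units closer together.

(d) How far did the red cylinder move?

2.4

From (9.8, 2.0) to (12.2, 2.3), the red cylinder covered √(2.4² + 0.3²) ≈ 2.4 units.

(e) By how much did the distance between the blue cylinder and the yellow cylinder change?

+0.4

They were about 4.1 units apart before and 4.5 after — 0.4 units further apart.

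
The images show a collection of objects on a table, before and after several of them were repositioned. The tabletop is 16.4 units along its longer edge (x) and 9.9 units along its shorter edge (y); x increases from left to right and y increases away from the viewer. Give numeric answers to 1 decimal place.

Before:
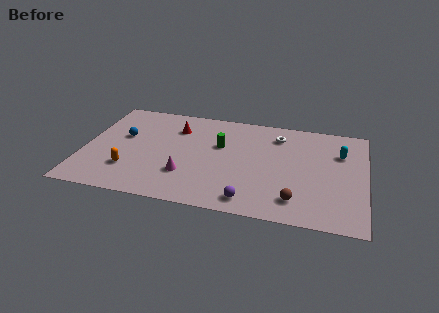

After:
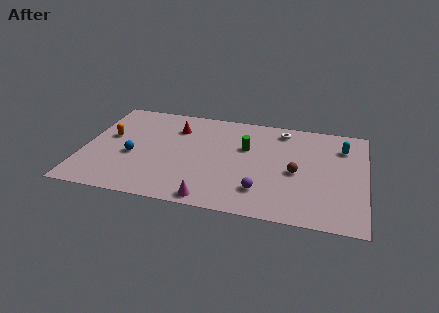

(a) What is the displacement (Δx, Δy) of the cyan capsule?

(0.1, 0.6)

The cyan capsule started near (14.9, 6.9) and ended near (15.0, 7.5).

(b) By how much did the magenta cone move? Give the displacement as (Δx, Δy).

(1.6, -2.0)

From the two frames, the magenta cone sits at roughly (6.1, 2.9) before and (7.7, 0.9) after.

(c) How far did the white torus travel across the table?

0.6

From (11.2, 7.9) to (11.4, 8.5), the white torus covered √(0.2² + 0.6²) ≈ 0.6 units.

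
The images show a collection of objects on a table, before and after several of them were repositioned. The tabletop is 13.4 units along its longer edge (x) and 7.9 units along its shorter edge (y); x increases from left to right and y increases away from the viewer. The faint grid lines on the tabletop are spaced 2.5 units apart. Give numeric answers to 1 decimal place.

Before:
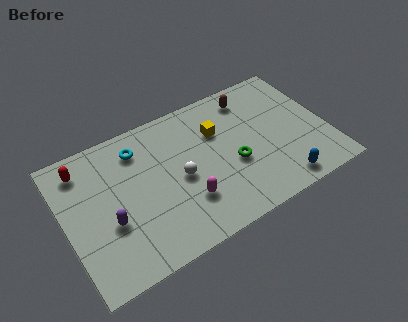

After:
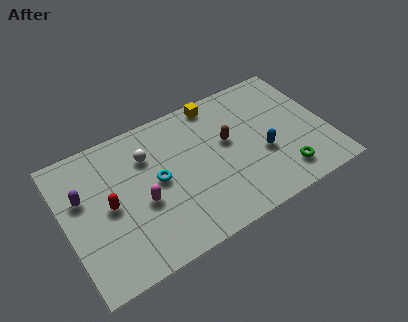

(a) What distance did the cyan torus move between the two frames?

2.3

From (4.0, 6.3) to (4.7, 4.1), the cyan torus covered √(0.7² + 2.2²) ≈ 2.3 units.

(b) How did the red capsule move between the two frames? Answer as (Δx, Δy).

(1.0, -2.6)

The red capsule was at about (1.2, 6.5) and moved to about (2.2, 3.9).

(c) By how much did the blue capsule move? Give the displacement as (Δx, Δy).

(-0.6, 2.1)

The blue capsule was at about (10.6, 1.0) and moved to about (10.0, 3.1).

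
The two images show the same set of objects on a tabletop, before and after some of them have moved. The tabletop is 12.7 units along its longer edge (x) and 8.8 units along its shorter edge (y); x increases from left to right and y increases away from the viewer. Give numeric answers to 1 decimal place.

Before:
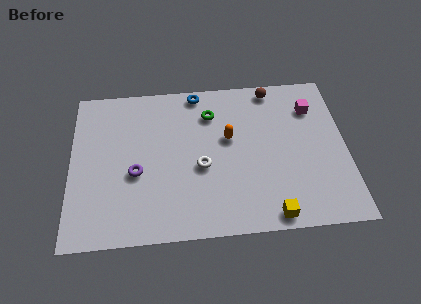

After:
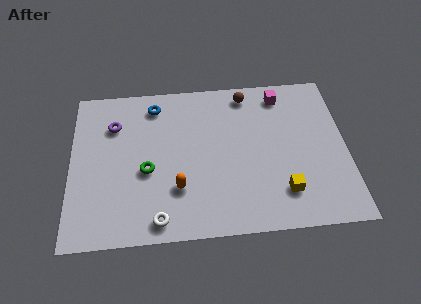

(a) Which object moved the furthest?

the green torus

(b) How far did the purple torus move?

3.0

The purple torus moved from about (3.0, 3.6) to (2.0, 6.4), a distance of √(1.0² + 2.8²) ≈ 3.0.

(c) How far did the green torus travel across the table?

4.2

From (6.5, 6.7) to (3.5, 3.7), the green torus covered √(3.0² + 3.0²) ≈ 4.2 units.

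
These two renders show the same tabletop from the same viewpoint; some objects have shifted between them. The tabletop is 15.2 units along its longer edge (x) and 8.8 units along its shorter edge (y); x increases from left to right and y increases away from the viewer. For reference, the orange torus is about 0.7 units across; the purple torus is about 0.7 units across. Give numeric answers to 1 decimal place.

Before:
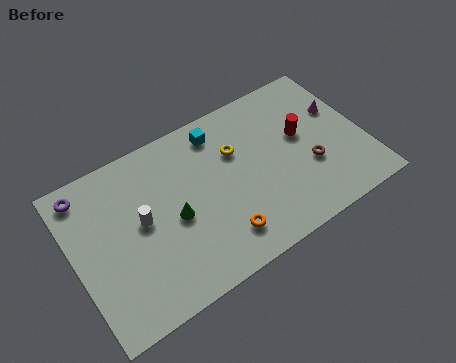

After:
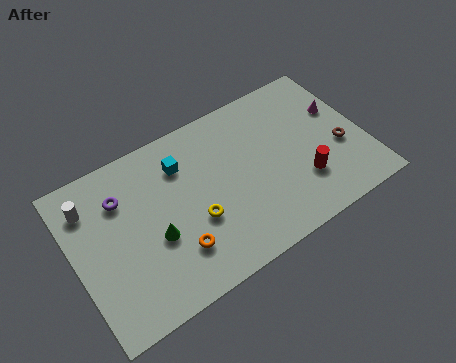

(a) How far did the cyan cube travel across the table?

2.2

The cyan cube moved from about (8.0, 7.4) to (5.9, 6.6), a distance of √(2.1² + 0.8²) ≈ 2.2.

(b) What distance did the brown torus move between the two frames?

1.7

The brown torus was near (12.2, 3.2) before and (13.9, 3.5) after, so it travelled √(1.7² + 0.3²) ≈ 1.7 units.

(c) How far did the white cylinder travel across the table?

3.2

The white cylinder moved from about (3.5, 4.7) to (1.1, 6.8), a distance of √(2.4² + 2.1²) ≈ 3.2.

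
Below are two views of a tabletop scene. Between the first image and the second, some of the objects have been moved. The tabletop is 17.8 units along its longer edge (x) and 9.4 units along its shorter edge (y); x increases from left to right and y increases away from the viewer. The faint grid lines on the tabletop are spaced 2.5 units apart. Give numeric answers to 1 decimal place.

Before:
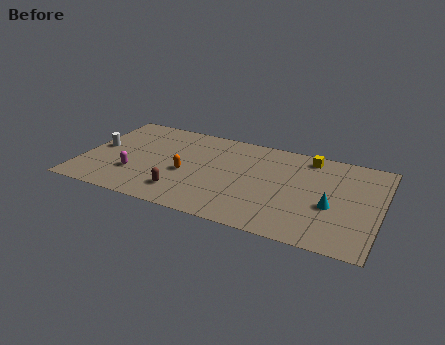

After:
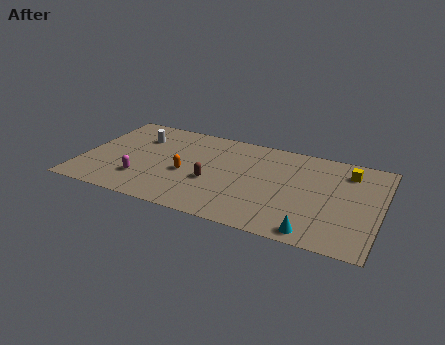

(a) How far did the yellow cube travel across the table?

2.5

The yellow cube moved from about (13.3, 8.2) to (15.7, 7.5), a distance of √(2.4² + 0.7²) ≈ 2.5.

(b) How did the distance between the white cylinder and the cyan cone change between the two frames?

-1.6

The distance was about 14.1 in the first image and 12.5 in the second, so they moved 1.6 units closer together.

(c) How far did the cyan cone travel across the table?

2.9

From (15.0, 3.8) to (14.2, 1.0), the cyan cone covered √(0.8² + 2.8²) ≈ 2.9 units.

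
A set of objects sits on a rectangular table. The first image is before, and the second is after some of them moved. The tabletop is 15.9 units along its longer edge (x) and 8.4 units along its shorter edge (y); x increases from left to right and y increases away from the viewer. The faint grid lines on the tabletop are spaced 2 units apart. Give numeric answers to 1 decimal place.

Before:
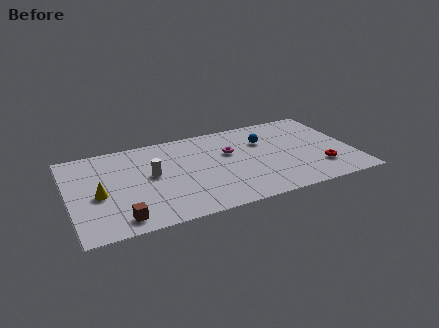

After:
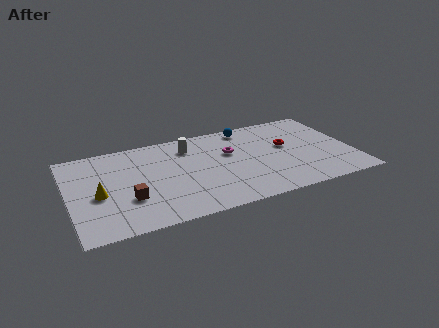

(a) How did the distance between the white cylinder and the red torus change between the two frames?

-3.9

They were about 9.6 units apart before and 5.7 after — 3.9 units closer together.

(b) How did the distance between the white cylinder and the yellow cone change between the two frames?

+2.9

They were about 3.1 units apart before and 6.0 after — 2.9 units further apart.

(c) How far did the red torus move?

3.1

The red torus was near (13.9, 2.2) before and (12.3, 4.9) after, so it travelled √(1.6² + 2.7²) ≈ 3.1 units.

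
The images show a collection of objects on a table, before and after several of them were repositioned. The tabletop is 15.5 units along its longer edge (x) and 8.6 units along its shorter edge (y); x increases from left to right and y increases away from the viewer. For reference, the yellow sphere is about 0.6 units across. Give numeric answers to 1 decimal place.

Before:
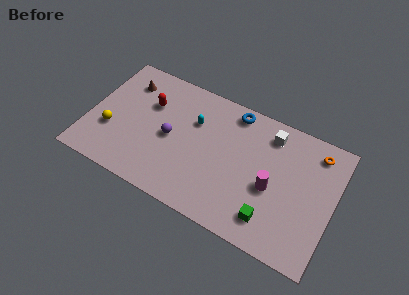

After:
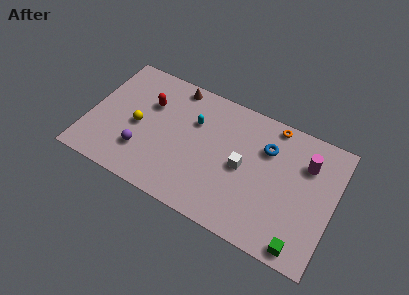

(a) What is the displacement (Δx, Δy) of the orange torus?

(-2.8, 0.6)

The orange torus started near (14.1, 7.2) and ended near (11.3, 7.8).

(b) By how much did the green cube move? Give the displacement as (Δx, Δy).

(2.0, -0.8)

The green cube was at about (11.9, 1.7) and moved to about (13.9, 0.9).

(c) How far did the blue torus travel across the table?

2.7

The blue torus was near (8.8, 7.6) before and (11.1, 6.1) after, so it travelled √(2.3² + 1.5²) ≈ 2.7 units.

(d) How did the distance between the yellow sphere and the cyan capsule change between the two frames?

-1.9

Before: roughly 5.7 units apart; after: 3.8. That's 1.9 units closer together.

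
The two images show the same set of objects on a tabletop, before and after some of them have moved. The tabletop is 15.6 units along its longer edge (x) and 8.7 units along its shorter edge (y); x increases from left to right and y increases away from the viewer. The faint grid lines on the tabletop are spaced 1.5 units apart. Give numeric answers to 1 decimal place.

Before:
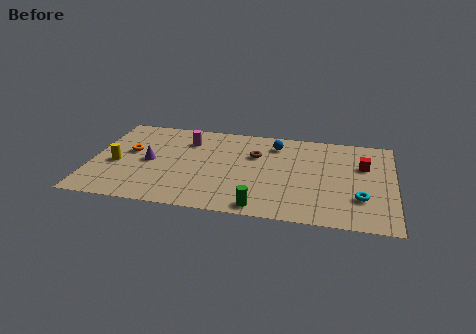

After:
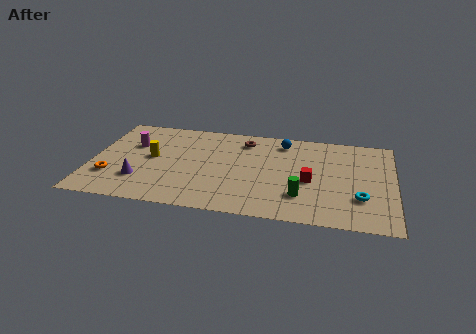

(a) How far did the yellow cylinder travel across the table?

2.0

The yellow cylinder was near (1.3, 3.7) before and (3.1, 4.6) after, so it travelled √(1.8² + 0.9²) ≈ 2.0 units.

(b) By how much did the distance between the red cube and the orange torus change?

-1.8

Before: roughly 12.1 units apart; after: 10.3. That's 1.8 units closer together.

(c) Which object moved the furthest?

the red cube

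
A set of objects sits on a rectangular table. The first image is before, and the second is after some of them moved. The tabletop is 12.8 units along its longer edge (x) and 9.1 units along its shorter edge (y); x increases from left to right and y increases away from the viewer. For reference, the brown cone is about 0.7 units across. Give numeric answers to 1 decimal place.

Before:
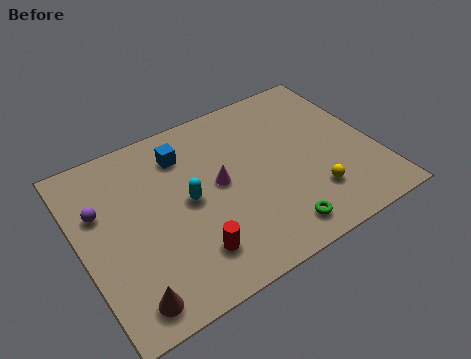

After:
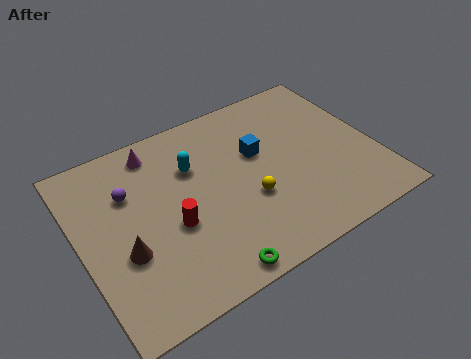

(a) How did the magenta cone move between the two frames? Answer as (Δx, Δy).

(-2.3, 3.0)

The magenta cone started near (6.0, 4.8) and ended near (3.7, 7.8).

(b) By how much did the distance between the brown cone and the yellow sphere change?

-2.9

The distance was about 8.3 in the first image and 5.4 in the second, so they moved 2.9 units closer together.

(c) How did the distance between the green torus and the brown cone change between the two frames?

-2.3

They were about 6.4 units apart before and 4.1 after — 2.3 units closer together.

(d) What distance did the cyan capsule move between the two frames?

1.7

The cyan capsule moved from about (4.6, 4.6) to (5.1, 6.2), a distance of √(0.5² + 1.6²) ≈ 1.7.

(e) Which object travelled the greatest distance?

the magenta cone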